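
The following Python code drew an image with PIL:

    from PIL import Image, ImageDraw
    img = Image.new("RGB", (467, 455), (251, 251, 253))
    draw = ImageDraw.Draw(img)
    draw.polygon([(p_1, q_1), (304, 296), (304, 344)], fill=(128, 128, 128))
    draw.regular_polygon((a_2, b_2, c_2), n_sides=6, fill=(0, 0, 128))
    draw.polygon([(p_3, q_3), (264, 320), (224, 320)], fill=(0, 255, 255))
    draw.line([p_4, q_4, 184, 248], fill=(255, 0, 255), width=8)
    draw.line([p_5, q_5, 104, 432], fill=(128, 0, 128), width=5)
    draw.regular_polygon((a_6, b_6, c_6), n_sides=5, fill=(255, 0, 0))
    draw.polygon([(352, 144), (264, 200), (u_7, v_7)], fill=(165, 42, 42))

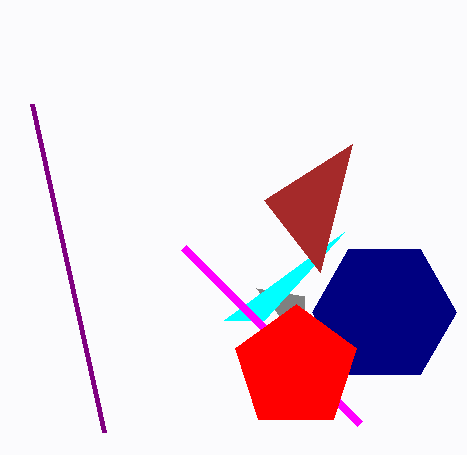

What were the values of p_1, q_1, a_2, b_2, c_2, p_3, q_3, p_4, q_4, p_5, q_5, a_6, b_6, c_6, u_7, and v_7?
p_1 = 256; q_1 = 288; a_2 = 384; b_2 = 312; c_2 = 72; p_3 = 344; q_3 = 232; p_4 = 360; q_4 = 424; p_5 = 32; q_5 = 104; a_6 = 296; b_6 = 368; c_6 = 64; u_7 = 320; v_7 = 272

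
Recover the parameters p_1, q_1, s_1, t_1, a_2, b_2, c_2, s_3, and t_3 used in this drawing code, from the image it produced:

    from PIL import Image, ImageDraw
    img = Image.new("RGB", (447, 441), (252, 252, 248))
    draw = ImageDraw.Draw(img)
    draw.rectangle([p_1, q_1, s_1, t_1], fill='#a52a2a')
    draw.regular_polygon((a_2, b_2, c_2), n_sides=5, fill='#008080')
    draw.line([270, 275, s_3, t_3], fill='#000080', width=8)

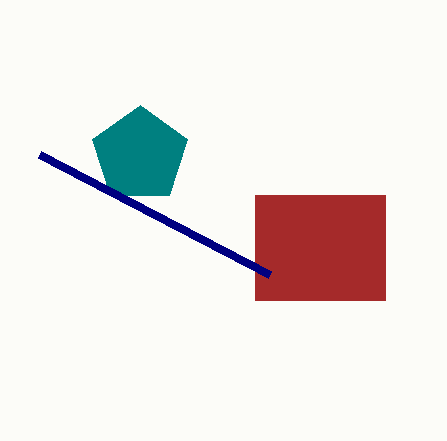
p_1 = 255, q_1 = 195, s_1 = 385, t_1 = 300, a_2 = 140, b_2 = 155, c_2 = 50, s_3 = 40, t_3 = 155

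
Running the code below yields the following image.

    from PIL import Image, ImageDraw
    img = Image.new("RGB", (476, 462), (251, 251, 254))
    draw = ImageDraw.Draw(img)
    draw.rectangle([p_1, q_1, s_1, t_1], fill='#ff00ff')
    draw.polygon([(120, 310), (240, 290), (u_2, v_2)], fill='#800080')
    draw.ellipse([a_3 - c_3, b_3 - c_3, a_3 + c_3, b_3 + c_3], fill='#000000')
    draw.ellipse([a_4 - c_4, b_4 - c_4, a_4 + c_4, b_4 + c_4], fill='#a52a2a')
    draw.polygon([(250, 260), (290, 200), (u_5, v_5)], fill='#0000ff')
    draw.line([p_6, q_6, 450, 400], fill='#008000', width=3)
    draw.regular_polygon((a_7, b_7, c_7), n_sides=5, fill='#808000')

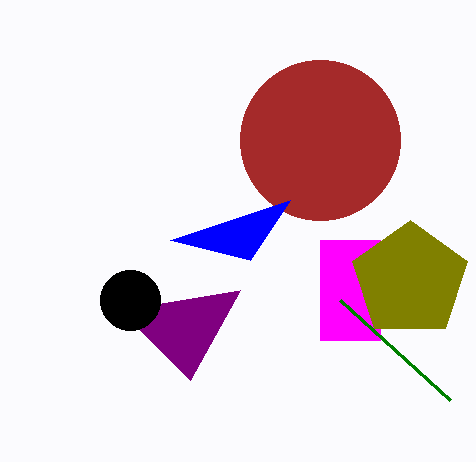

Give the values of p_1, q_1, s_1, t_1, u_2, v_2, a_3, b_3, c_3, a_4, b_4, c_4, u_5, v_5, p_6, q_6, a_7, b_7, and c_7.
p_1 = 320
q_1 = 240
s_1 = 380
t_1 = 340
u_2 = 190
v_2 = 380
a_3 = 130
b_3 = 300
c_3 = 30
a_4 = 320
b_4 = 140
c_4 = 80
u_5 = 170
v_5 = 240
p_6 = 340
q_6 = 300
a_7 = 410
b_7 = 280
c_7 = 60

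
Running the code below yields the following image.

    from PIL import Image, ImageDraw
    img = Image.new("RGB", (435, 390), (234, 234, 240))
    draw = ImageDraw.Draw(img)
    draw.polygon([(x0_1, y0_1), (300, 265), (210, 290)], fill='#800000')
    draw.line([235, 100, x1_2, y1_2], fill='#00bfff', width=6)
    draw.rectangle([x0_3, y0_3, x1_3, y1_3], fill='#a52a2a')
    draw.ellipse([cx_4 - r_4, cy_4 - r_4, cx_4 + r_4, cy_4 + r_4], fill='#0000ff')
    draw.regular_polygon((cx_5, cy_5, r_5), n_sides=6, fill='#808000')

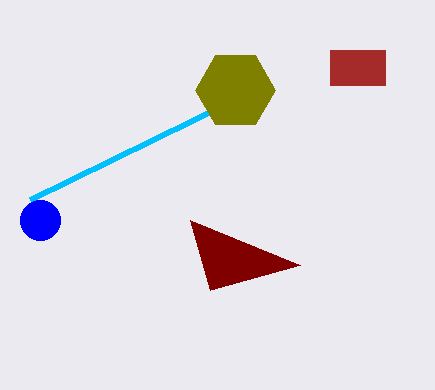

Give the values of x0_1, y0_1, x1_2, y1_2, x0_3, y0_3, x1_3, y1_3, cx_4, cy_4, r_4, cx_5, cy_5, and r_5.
x0_1 = 190
y0_1 = 220
x1_2 = 30
y1_2 = 200
x0_3 = 330
y0_3 = 50
x1_3 = 385
y1_3 = 85
cx_4 = 40
cy_4 = 220
r_4 = 20
cx_5 = 235
cy_5 = 90
r_5 = 40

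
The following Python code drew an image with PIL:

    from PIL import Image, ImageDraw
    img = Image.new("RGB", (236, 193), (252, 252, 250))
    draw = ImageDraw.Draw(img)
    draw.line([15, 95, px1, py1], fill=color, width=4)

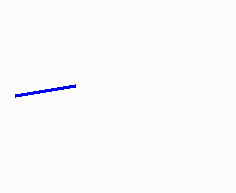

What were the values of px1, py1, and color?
px1 = 75; py1 = 85; color = 'blue'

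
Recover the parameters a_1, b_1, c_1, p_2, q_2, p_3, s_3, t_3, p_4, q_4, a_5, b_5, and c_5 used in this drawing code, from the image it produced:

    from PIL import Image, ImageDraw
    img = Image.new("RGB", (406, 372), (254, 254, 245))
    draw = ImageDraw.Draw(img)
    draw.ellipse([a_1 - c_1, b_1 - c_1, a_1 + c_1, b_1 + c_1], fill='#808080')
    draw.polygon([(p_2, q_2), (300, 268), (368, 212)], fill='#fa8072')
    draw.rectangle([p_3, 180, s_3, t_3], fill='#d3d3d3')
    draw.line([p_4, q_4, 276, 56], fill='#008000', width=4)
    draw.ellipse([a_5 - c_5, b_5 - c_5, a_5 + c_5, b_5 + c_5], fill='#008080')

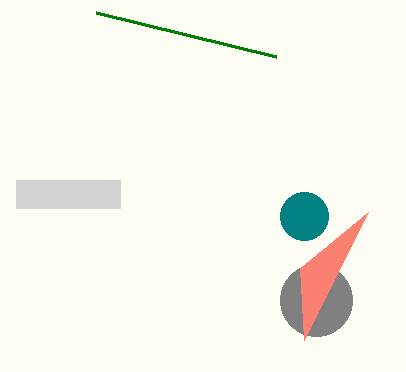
a_1 = 316, b_1 = 300, c_1 = 36, p_2 = 304, q_2 = 340, p_3 = 16, s_3 = 120, t_3 = 208, p_4 = 96, q_4 = 12, a_5 = 304, b_5 = 216, c_5 = 24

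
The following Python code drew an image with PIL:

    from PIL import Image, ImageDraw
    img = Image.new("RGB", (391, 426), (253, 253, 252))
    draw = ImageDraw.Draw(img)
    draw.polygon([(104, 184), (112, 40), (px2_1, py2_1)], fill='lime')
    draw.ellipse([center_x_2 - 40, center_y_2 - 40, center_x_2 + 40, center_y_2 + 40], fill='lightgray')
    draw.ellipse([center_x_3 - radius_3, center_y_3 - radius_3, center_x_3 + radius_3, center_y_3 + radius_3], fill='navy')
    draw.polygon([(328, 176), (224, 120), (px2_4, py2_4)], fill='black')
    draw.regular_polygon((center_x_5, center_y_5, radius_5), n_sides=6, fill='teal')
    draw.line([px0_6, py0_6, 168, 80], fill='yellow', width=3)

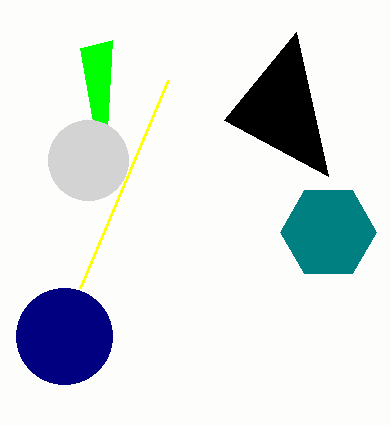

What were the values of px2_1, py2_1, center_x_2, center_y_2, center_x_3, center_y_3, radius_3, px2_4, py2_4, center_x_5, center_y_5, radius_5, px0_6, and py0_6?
px2_1 = 80, py2_1 = 48, center_x_2 = 88, center_y_2 = 160, center_x_3 = 64, center_y_3 = 336, radius_3 = 48, px2_4 = 296, py2_4 = 32, center_x_5 = 328, center_y_5 = 232, radius_5 = 48, px0_6 = 80, py0_6 = 288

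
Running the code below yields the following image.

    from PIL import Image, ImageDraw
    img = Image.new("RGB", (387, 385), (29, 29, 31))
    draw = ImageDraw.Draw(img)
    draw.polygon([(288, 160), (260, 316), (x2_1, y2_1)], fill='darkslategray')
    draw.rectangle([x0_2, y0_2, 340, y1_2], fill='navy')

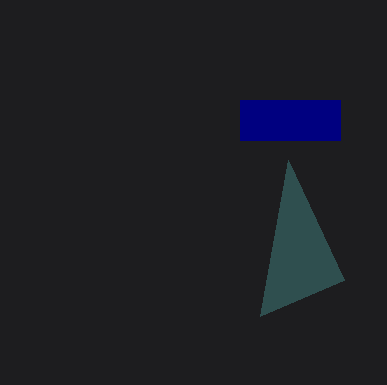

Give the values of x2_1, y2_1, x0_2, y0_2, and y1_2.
x2_1 = 344, y2_1 = 280, x0_2 = 240, y0_2 = 100, y1_2 = 140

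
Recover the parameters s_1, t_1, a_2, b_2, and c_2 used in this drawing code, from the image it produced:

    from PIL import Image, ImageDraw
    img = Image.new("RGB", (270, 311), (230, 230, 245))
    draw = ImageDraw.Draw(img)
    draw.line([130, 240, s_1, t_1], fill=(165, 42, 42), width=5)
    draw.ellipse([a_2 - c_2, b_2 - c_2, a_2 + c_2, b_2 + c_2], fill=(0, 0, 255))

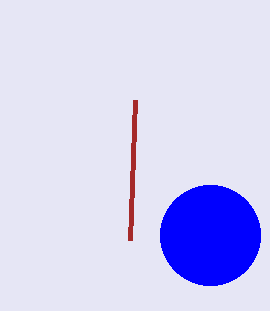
s_1 = 135; t_1 = 100; a_2 = 210; b_2 = 235; c_2 = 50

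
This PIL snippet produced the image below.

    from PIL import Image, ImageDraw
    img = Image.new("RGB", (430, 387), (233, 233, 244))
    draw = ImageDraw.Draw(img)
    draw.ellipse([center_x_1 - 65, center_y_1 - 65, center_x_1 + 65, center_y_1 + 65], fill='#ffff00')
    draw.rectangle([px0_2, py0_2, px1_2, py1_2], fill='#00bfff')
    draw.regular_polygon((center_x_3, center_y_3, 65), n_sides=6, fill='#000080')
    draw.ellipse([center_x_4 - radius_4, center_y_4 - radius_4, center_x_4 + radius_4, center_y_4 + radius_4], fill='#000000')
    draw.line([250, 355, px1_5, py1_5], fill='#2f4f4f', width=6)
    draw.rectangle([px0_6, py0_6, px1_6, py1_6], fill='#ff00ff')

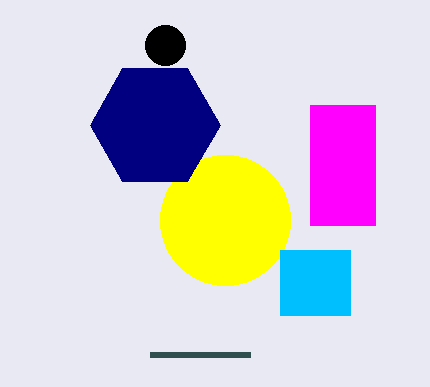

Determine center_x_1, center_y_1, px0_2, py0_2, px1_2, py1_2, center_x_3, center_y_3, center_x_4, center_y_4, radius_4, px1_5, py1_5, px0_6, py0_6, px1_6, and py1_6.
center_x_1 = 225; center_y_1 = 220; px0_2 = 280; py0_2 = 250; px1_2 = 350; py1_2 = 315; center_x_3 = 155; center_y_3 = 125; center_x_4 = 165; center_y_4 = 45; radius_4 = 20; px1_5 = 150; py1_5 = 355; px0_6 = 310; py0_6 = 105; px1_6 = 375; py1_6 = 225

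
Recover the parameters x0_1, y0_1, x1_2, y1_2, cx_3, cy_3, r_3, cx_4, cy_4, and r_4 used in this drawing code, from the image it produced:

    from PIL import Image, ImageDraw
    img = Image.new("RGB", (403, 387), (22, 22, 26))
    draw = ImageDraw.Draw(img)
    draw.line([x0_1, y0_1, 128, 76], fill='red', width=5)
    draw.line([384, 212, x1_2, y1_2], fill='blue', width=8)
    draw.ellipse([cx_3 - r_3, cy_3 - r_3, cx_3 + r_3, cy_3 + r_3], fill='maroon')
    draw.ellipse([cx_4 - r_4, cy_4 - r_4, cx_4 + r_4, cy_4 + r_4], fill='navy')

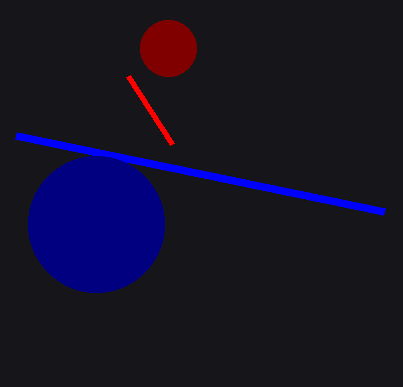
x0_1 = 172, y0_1 = 144, x1_2 = 16, y1_2 = 136, cx_3 = 168, cy_3 = 48, r_3 = 28, cx_4 = 96, cy_4 = 224, r_4 = 68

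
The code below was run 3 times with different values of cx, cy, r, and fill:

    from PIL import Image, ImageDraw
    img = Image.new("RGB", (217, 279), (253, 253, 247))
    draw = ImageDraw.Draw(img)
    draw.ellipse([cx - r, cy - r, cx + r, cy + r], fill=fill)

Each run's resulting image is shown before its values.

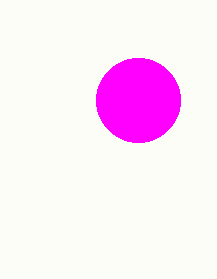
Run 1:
cx = 138, cy = 100, r = 42, fill = 'magenta'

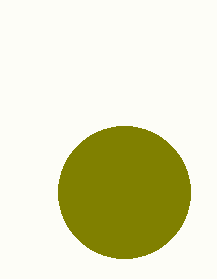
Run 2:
cx = 124; cy = 192; r = 66; fill = 'olive'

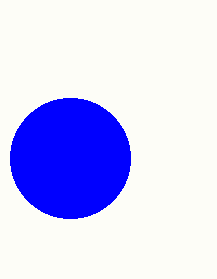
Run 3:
cx = 70; cy = 158; r = 60; fill = 'blue'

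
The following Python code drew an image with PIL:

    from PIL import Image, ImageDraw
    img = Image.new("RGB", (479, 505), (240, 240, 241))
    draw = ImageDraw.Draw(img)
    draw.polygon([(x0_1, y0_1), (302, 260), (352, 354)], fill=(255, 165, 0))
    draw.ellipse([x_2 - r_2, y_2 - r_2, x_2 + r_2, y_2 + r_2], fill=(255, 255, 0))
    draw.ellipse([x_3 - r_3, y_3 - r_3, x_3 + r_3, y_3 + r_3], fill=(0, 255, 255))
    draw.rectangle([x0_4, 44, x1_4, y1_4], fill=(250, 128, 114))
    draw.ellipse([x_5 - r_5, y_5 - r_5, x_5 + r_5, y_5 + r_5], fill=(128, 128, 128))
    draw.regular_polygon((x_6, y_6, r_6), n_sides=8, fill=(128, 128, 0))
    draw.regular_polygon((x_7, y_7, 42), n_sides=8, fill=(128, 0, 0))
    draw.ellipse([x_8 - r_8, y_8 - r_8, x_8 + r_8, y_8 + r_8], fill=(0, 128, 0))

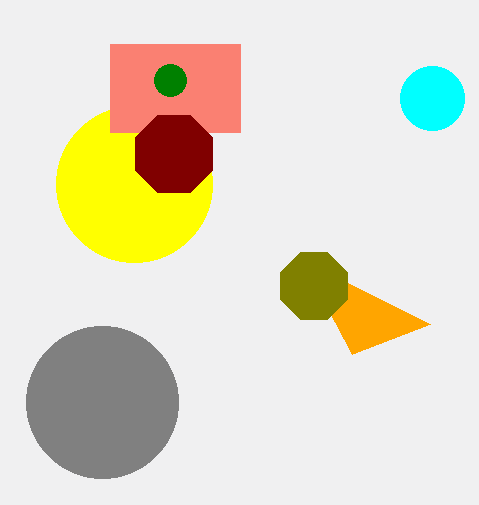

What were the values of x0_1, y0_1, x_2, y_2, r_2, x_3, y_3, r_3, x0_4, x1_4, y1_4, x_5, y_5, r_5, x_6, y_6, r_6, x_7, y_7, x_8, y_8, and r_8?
x0_1 = 430
y0_1 = 324
x_2 = 134
y_2 = 184
r_2 = 78
x_3 = 432
y_3 = 98
r_3 = 32
x0_4 = 110
x1_4 = 240
y1_4 = 132
x_5 = 102
y_5 = 402
r_5 = 76
x_6 = 314
y_6 = 286
r_6 = 36
x_7 = 174
y_7 = 154
x_8 = 170
y_8 = 80
r_8 = 16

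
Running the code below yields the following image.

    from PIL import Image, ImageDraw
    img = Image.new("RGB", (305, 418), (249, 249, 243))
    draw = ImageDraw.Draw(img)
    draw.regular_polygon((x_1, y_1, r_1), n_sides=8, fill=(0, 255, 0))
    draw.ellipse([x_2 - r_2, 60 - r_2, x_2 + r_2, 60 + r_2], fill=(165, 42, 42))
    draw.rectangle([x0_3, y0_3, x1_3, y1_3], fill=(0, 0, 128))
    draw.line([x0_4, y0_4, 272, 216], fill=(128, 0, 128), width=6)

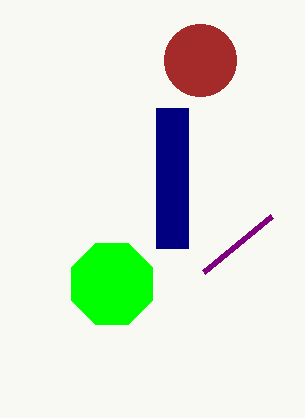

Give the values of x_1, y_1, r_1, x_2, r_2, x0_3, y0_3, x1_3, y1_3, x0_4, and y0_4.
x_1 = 112, y_1 = 284, r_1 = 44, x_2 = 200, r_2 = 36, x0_3 = 156, y0_3 = 108, x1_3 = 188, y1_3 = 248, x0_4 = 204, y0_4 = 272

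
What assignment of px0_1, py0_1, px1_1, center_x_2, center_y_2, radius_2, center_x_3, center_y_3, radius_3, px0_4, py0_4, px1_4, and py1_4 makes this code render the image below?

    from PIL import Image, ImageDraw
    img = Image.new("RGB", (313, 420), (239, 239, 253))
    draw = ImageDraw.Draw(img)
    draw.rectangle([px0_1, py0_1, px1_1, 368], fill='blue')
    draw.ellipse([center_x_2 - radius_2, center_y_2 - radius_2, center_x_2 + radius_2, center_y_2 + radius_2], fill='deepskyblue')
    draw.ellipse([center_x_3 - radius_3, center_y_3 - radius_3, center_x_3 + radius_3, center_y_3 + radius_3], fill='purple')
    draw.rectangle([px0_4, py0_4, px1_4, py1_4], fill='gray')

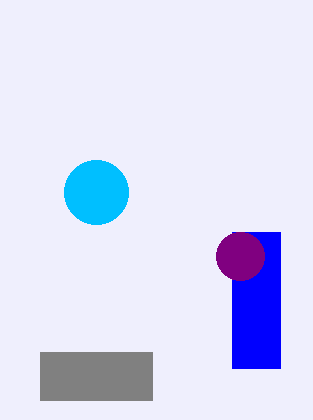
px0_1 = 232
py0_1 = 232
px1_1 = 280
center_x_2 = 96
center_y_2 = 192
radius_2 = 32
center_x_3 = 240
center_y_3 = 256
radius_3 = 24
px0_4 = 40
py0_4 = 352
px1_4 = 152
py1_4 = 400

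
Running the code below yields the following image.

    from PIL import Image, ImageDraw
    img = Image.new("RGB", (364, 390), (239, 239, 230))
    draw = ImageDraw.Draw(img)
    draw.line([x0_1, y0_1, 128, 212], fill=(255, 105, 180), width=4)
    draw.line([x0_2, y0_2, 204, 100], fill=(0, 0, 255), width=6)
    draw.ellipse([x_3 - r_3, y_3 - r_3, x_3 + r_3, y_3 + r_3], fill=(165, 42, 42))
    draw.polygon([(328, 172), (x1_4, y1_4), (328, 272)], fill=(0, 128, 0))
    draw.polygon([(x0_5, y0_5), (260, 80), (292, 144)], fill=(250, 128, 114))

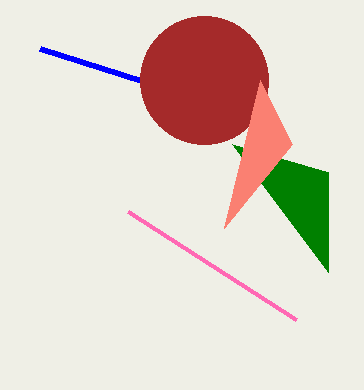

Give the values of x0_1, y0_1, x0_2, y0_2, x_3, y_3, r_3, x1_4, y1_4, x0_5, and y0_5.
x0_1 = 296, y0_1 = 320, x0_2 = 40, y0_2 = 48, x_3 = 204, y_3 = 80, r_3 = 64, x1_4 = 232, y1_4 = 144, x0_5 = 224, y0_5 = 228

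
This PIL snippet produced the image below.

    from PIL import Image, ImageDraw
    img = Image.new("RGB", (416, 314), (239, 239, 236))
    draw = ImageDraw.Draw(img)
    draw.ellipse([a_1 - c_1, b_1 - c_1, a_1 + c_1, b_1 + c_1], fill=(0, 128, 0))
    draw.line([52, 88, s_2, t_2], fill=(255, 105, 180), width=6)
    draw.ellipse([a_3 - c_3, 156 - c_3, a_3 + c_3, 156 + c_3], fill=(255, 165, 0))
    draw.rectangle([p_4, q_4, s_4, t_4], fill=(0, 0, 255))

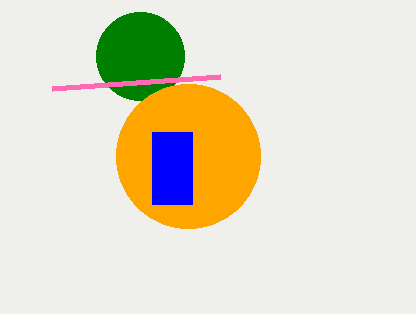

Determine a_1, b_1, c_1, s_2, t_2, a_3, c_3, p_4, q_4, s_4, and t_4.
a_1 = 140, b_1 = 56, c_1 = 44, s_2 = 220, t_2 = 76, a_3 = 188, c_3 = 72, p_4 = 152, q_4 = 132, s_4 = 192, t_4 = 204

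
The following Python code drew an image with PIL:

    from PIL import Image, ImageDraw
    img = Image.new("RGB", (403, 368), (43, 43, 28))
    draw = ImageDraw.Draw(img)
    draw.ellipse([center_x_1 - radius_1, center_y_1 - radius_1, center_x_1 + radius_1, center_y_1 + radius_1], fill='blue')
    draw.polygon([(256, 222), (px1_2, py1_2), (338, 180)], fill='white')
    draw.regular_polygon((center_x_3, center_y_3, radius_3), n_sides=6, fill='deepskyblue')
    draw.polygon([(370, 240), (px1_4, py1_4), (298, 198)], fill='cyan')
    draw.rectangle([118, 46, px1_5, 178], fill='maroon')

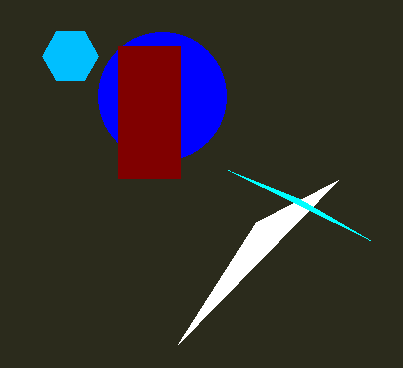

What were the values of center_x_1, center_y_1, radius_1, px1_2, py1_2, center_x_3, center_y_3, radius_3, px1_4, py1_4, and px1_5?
center_x_1 = 162
center_y_1 = 96
radius_1 = 64
px1_2 = 178
py1_2 = 344
center_x_3 = 70
center_y_3 = 56
radius_3 = 28
px1_4 = 228
py1_4 = 170
px1_5 = 180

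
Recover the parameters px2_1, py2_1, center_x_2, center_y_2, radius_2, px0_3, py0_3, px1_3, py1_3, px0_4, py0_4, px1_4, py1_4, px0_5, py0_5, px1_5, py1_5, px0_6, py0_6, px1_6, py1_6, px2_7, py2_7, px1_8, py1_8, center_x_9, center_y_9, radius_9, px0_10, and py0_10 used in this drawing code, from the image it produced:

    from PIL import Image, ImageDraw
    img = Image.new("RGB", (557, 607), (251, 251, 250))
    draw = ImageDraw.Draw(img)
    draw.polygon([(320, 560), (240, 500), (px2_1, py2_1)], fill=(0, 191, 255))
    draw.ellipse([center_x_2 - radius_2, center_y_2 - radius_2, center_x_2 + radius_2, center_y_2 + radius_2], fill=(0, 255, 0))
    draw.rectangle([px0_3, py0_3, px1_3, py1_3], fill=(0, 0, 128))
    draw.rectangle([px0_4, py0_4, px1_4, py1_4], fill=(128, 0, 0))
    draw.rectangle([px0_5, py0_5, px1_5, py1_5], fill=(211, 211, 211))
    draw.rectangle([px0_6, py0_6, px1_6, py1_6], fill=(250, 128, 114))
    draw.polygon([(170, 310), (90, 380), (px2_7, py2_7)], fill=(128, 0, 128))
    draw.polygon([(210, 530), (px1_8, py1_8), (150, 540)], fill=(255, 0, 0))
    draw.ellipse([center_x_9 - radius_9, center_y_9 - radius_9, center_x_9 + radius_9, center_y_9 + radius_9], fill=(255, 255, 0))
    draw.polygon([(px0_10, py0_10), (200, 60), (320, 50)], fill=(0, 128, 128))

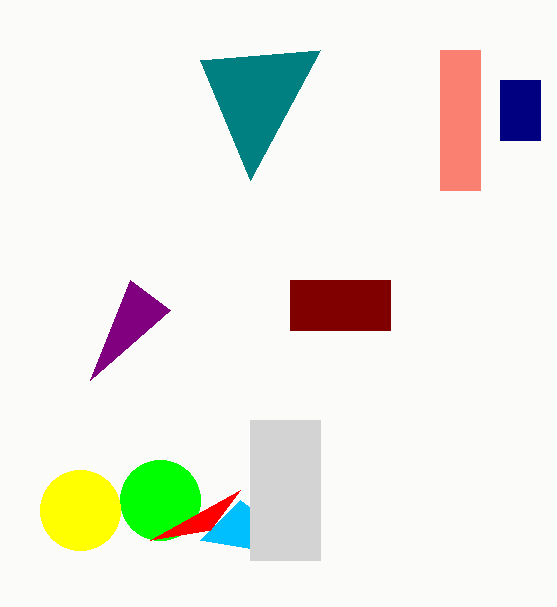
px2_1 = 200; py2_1 = 540; center_x_2 = 160; center_y_2 = 500; radius_2 = 40; px0_3 = 500; py0_3 = 80; px1_3 = 540; py1_3 = 140; px0_4 = 290; py0_4 = 280; px1_4 = 390; py1_4 = 330; px0_5 = 250; py0_5 = 420; px1_5 = 320; py1_5 = 560; px0_6 = 440; py0_6 = 50; px1_6 = 480; py1_6 = 190; px2_7 = 130; py2_7 = 280; px1_8 = 240; py1_8 = 490; center_x_9 = 80; center_y_9 = 510; radius_9 = 40; px0_10 = 250; py0_10 = 180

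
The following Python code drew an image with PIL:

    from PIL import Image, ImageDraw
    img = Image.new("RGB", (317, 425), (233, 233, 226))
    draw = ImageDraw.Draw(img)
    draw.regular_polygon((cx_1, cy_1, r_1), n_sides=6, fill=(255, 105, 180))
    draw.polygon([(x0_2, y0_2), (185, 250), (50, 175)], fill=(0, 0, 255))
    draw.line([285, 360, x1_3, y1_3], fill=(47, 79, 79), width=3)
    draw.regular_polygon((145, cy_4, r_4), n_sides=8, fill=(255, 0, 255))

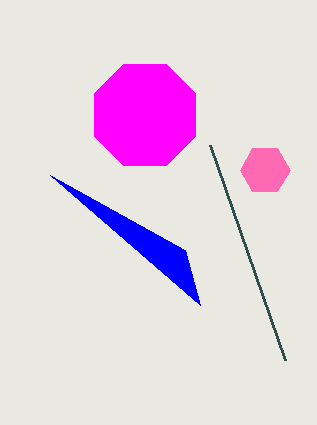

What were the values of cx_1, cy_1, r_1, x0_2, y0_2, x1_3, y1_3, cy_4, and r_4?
cx_1 = 265, cy_1 = 170, r_1 = 25, x0_2 = 200, y0_2 = 305, x1_3 = 210, y1_3 = 145, cy_4 = 115, r_4 = 55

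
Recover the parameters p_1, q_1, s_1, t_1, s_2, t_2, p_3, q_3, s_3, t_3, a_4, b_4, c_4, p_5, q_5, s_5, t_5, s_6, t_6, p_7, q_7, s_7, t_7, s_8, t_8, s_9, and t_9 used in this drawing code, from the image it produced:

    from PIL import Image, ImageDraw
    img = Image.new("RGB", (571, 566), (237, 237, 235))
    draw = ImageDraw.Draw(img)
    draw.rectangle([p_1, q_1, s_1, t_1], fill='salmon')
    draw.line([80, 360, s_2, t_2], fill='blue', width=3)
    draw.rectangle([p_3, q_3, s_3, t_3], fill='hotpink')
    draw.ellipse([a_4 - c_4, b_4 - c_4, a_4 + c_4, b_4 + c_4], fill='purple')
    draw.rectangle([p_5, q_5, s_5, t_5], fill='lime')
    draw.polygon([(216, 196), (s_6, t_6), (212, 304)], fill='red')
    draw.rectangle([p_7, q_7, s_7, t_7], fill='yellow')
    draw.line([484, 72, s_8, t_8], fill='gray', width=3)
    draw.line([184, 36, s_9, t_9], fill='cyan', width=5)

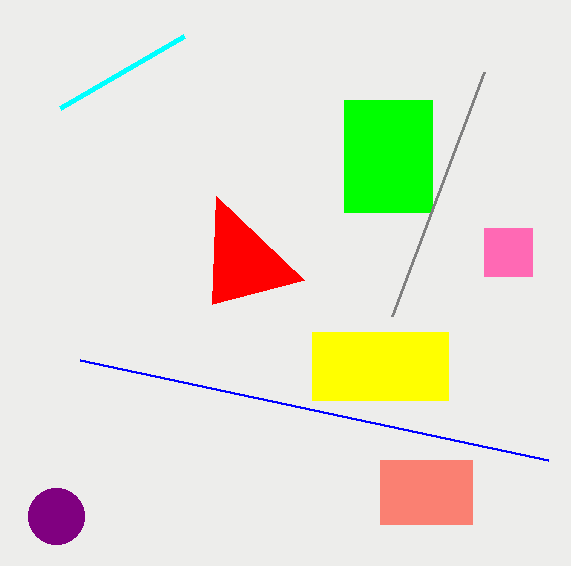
p_1 = 380
q_1 = 460
s_1 = 472
t_1 = 524
s_2 = 548
t_2 = 460
p_3 = 484
q_3 = 228
s_3 = 532
t_3 = 276
a_4 = 56
b_4 = 516
c_4 = 28
p_5 = 344
q_5 = 100
s_5 = 432
t_5 = 212
s_6 = 304
t_6 = 280
p_7 = 312
q_7 = 332
s_7 = 448
t_7 = 400
s_8 = 392
t_8 = 316
s_9 = 60
t_9 = 108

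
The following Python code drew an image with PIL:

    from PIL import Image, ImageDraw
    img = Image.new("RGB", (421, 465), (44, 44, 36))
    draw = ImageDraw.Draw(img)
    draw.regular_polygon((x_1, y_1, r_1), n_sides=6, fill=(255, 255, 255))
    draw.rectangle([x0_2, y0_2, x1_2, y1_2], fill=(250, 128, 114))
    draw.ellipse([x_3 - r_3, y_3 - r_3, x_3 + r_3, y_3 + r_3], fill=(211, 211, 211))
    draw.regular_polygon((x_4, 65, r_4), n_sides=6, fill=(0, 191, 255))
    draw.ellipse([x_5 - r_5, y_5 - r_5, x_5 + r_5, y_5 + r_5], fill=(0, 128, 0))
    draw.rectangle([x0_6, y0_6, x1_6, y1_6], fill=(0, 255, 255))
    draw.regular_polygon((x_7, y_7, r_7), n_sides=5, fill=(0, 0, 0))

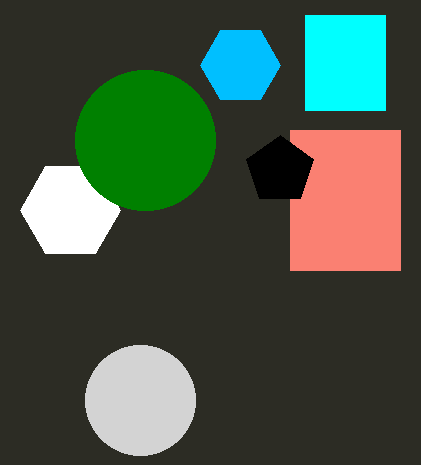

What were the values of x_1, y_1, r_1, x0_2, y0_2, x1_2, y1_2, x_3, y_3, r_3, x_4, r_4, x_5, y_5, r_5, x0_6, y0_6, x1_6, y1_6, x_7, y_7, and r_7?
x_1 = 70; y_1 = 210; r_1 = 50; x0_2 = 290; y0_2 = 130; x1_2 = 400; y1_2 = 270; x_3 = 140; y_3 = 400; r_3 = 55; x_4 = 240; r_4 = 40; x_5 = 145; y_5 = 140; r_5 = 70; x0_6 = 305; y0_6 = 15; x1_6 = 385; y1_6 = 110; x_7 = 280; y_7 = 170; r_7 = 35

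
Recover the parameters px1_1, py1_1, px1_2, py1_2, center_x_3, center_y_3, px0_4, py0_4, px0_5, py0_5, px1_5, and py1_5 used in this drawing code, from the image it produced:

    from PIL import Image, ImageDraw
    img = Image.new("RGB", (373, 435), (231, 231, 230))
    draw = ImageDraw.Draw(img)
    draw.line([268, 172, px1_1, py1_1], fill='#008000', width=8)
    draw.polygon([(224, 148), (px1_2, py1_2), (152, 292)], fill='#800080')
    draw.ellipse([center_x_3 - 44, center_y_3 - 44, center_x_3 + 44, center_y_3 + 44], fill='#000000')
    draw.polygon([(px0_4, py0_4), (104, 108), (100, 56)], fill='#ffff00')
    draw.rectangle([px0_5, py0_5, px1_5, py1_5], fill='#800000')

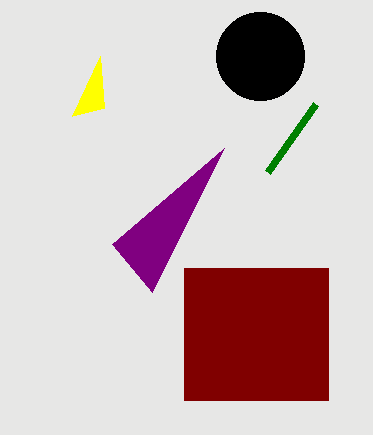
px1_1 = 316; py1_1 = 104; px1_2 = 112; py1_2 = 244; center_x_3 = 260; center_y_3 = 56; px0_4 = 72; py0_4 = 116; px0_5 = 184; py0_5 = 268; px1_5 = 328; py1_5 = 400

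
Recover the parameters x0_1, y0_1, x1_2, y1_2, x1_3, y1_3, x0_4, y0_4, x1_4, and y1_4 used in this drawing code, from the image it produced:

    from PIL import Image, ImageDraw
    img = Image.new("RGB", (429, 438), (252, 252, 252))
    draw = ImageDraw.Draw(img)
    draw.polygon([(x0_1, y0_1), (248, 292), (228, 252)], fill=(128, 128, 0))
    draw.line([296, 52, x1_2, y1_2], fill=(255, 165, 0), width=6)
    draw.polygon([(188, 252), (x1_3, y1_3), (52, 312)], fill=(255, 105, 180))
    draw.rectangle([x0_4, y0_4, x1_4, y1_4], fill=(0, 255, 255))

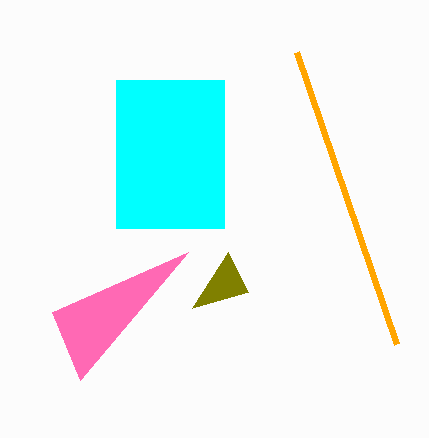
x0_1 = 192; y0_1 = 308; x1_2 = 396; y1_2 = 344; x1_3 = 80; y1_3 = 380; x0_4 = 116; y0_4 = 80; x1_4 = 224; y1_4 = 228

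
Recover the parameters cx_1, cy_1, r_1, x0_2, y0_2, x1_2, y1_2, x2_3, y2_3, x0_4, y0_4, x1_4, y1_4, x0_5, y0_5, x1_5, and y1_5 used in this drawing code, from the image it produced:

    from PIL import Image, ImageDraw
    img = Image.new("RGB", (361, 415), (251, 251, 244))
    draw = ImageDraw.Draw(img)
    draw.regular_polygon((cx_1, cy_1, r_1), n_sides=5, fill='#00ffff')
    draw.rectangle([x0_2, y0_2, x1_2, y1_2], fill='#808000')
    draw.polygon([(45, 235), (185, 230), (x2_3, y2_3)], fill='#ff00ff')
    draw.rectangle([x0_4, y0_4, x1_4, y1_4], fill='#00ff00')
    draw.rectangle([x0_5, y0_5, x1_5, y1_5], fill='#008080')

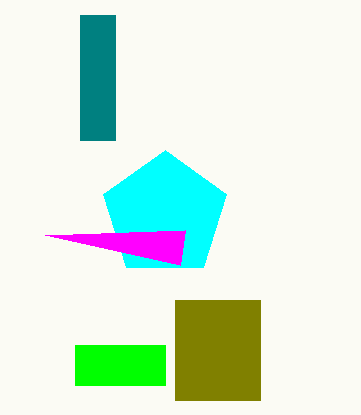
cx_1 = 165; cy_1 = 215; r_1 = 65; x0_2 = 175; y0_2 = 300; x1_2 = 260; y1_2 = 400; x2_3 = 180; y2_3 = 265; x0_4 = 75; y0_4 = 345; x1_4 = 165; y1_4 = 385; x0_5 = 80; y0_5 = 15; x1_5 = 115; y1_5 = 140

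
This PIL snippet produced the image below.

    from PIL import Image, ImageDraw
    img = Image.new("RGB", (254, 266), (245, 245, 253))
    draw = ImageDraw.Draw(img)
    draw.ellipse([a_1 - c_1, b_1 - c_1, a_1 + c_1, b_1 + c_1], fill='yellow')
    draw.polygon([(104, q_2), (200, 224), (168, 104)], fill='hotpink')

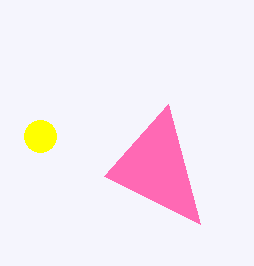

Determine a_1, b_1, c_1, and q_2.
a_1 = 40; b_1 = 136; c_1 = 16; q_2 = 176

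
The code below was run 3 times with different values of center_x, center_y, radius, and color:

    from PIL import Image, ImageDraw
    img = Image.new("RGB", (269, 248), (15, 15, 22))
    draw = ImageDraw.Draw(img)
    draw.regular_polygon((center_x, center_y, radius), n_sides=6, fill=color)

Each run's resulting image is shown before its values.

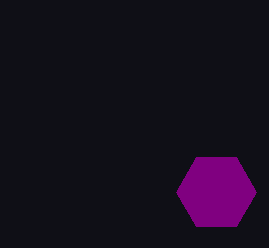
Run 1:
center_x = 216
center_y = 192
radius = 40
color = 'purple'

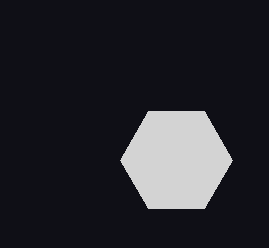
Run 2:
center_x = 176, center_y = 160, radius = 56, color = 'lightgray'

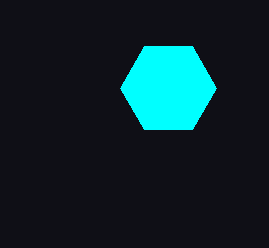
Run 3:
center_x = 168; center_y = 88; radius = 48; color = 'cyan'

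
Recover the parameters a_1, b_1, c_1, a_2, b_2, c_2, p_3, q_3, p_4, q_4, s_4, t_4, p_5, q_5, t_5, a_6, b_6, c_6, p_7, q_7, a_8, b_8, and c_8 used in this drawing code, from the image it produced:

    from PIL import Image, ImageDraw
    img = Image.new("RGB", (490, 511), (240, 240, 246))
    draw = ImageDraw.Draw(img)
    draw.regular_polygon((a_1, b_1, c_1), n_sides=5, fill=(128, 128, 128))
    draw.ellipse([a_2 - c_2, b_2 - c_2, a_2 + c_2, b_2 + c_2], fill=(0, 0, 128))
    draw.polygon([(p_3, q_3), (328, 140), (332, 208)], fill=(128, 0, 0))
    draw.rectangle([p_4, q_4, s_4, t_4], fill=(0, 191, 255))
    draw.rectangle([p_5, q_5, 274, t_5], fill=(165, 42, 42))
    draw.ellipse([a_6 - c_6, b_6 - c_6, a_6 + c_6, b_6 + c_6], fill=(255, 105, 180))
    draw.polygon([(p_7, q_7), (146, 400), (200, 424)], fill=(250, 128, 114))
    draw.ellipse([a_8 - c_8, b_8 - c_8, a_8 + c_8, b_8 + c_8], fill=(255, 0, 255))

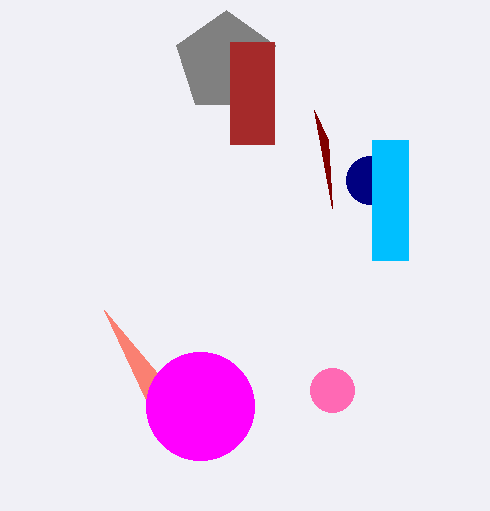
a_1 = 226, b_1 = 62, c_1 = 52, a_2 = 370, b_2 = 180, c_2 = 24, p_3 = 314, q_3 = 110, p_4 = 372, q_4 = 140, s_4 = 408, t_4 = 260, p_5 = 230, q_5 = 42, t_5 = 144, a_6 = 332, b_6 = 390, c_6 = 22, p_7 = 104, q_7 = 310, a_8 = 200, b_8 = 406, c_8 = 54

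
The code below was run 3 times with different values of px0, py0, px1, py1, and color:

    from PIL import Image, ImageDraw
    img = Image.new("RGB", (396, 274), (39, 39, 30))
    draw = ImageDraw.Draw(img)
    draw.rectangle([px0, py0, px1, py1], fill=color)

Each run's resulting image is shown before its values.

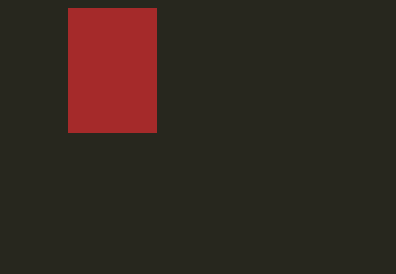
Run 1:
px0 = 68; py0 = 8; px1 = 156; py1 = 132; color = 'brown'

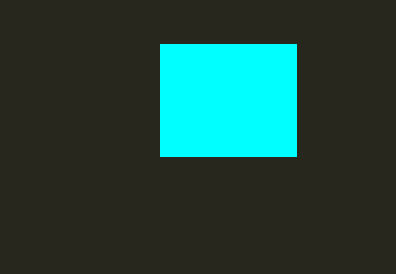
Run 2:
px0 = 160; py0 = 44; px1 = 296; py1 = 156; color = 'cyan'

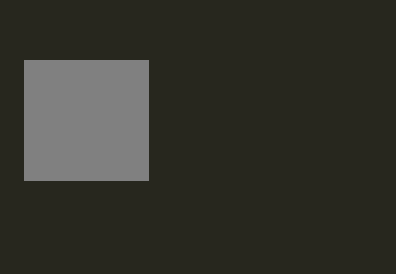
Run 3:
px0 = 24, py0 = 60, px1 = 148, py1 = 180, color = 'gray'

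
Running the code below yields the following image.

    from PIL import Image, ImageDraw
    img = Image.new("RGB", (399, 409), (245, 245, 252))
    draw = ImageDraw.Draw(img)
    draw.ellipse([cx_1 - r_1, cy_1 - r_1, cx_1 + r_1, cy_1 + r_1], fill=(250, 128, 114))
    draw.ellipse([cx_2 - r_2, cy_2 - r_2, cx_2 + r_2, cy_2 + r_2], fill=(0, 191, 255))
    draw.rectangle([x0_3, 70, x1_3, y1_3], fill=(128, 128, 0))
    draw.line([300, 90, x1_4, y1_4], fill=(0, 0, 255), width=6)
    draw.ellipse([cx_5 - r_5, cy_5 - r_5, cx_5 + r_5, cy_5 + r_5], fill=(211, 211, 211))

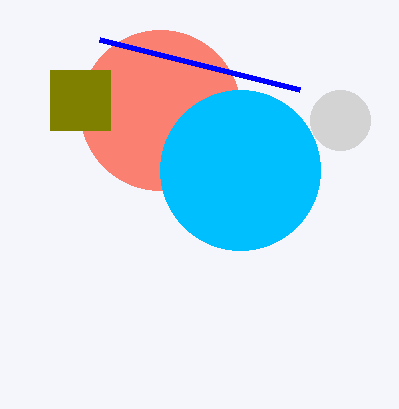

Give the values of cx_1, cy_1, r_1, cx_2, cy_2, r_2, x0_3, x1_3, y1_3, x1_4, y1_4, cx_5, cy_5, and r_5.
cx_1 = 160
cy_1 = 110
r_1 = 80
cx_2 = 240
cy_2 = 170
r_2 = 80
x0_3 = 50
x1_3 = 110
y1_3 = 130
x1_4 = 100
y1_4 = 40
cx_5 = 340
cy_5 = 120
r_5 = 30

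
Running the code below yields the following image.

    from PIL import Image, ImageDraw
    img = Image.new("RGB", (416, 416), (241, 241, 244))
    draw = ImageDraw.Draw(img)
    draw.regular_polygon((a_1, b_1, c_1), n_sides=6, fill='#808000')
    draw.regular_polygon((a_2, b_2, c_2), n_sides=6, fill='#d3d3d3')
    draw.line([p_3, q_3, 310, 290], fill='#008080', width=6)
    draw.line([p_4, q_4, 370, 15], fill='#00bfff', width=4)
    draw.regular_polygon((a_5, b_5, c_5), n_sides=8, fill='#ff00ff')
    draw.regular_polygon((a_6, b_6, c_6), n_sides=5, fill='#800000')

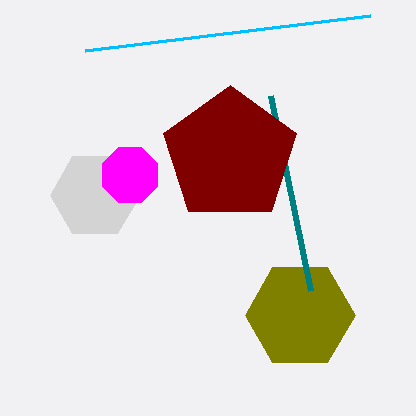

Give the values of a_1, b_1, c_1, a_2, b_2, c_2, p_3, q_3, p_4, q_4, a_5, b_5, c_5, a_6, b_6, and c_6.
a_1 = 300, b_1 = 315, c_1 = 55, a_2 = 95, b_2 = 195, c_2 = 45, p_3 = 270, q_3 = 95, p_4 = 85, q_4 = 50, a_5 = 130, b_5 = 175, c_5 = 30, a_6 = 230, b_6 = 155, c_6 = 70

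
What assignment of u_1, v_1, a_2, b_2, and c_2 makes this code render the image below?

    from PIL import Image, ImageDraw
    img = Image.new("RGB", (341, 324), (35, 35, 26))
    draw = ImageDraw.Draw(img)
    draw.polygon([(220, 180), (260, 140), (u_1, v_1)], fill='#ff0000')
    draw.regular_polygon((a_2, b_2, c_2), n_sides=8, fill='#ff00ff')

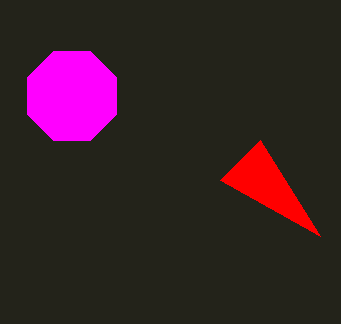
u_1 = 320; v_1 = 236; a_2 = 72; b_2 = 96; c_2 = 48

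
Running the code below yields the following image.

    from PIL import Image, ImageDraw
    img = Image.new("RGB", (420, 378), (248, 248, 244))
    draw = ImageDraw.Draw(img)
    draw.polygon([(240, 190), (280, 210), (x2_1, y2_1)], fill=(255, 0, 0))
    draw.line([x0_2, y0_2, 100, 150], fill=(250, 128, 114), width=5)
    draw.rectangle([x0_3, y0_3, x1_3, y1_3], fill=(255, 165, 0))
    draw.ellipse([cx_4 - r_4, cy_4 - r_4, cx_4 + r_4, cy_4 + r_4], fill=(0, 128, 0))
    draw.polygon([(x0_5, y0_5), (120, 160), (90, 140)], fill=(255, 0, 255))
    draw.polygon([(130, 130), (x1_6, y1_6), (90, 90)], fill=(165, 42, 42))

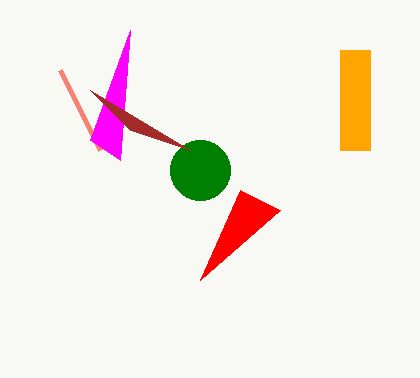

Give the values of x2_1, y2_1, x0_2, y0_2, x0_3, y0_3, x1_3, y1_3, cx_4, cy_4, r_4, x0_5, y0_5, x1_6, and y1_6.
x2_1 = 200; y2_1 = 280; x0_2 = 60; y0_2 = 70; x0_3 = 340; y0_3 = 50; x1_3 = 370; y1_3 = 150; cx_4 = 200; cy_4 = 170; r_4 = 30; x0_5 = 130; y0_5 = 30; x1_6 = 190; y1_6 = 150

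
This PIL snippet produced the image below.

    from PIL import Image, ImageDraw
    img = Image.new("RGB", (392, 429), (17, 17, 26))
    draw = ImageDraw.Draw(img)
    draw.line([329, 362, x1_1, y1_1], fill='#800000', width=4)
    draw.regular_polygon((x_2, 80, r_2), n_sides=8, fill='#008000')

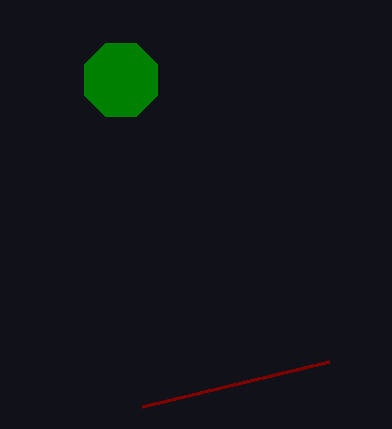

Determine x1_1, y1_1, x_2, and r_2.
x1_1 = 142; y1_1 = 407; x_2 = 121; r_2 = 40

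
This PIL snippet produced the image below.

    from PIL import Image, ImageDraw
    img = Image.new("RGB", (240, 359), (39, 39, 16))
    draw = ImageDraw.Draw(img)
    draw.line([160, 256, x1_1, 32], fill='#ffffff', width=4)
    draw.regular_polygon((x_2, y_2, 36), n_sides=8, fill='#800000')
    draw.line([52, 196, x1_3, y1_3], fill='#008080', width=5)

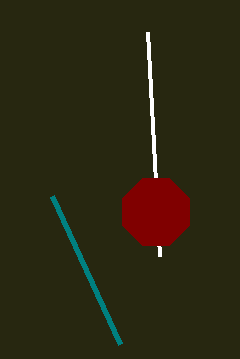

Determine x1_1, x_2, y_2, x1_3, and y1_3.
x1_1 = 148; x_2 = 156; y_2 = 212; x1_3 = 120; y1_3 = 344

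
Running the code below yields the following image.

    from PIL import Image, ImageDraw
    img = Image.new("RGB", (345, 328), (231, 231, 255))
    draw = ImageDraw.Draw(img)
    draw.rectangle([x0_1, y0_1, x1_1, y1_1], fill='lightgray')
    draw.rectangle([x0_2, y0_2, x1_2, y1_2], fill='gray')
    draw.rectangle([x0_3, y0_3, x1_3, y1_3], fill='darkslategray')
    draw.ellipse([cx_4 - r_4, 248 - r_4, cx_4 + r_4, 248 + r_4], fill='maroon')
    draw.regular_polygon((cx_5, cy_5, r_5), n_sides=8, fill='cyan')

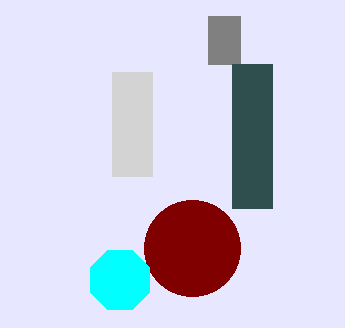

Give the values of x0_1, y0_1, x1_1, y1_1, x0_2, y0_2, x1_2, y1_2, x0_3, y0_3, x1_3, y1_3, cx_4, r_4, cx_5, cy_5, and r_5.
x0_1 = 112
y0_1 = 72
x1_1 = 152
y1_1 = 176
x0_2 = 208
y0_2 = 16
x1_2 = 240
y1_2 = 64
x0_3 = 232
y0_3 = 64
x1_3 = 272
y1_3 = 208
cx_4 = 192
r_4 = 48
cx_5 = 120
cy_5 = 280
r_5 = 32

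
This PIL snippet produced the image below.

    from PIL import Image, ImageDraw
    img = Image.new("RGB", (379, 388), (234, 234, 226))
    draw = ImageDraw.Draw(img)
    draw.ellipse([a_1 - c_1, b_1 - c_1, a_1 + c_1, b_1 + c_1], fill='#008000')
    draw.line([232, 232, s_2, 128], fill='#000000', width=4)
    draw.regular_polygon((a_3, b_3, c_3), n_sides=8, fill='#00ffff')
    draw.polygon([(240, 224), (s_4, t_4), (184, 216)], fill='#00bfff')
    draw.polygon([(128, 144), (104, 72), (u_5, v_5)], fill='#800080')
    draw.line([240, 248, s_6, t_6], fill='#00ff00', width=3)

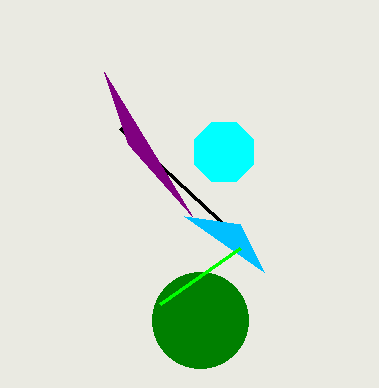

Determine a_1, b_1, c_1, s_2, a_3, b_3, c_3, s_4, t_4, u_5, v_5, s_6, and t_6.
a_1 = 200, b_1 = 320, c_1 = 48, s_2 = 120, a_3 = 224, b_3 = 152, c_3 = 32, s_4 = 264, t_4 = 272, u_5 = 192, v_5 = 216, s_6 = 160, t_6 = 304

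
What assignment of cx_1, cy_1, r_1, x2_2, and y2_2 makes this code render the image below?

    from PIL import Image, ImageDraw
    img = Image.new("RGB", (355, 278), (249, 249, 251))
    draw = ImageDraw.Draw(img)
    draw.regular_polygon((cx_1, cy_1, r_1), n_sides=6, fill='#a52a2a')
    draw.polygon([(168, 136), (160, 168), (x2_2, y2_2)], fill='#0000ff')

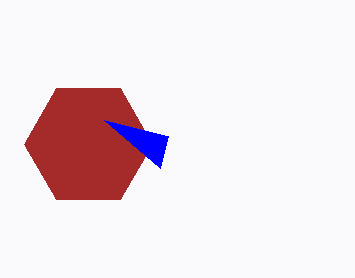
cx_1 = 88, cy_1 = 144, r_1 = 64, x2_2 = 104, y2_2 = 120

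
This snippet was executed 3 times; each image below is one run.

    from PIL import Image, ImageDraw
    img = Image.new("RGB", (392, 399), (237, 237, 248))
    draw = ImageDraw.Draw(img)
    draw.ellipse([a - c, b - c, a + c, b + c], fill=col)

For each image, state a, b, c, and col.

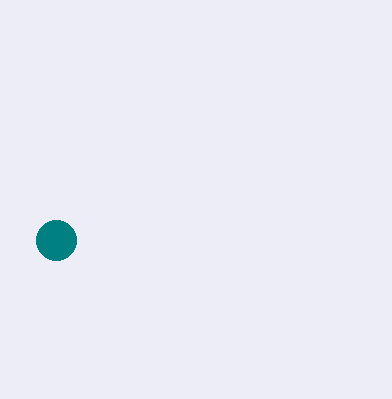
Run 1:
a = 56, b = 240, c = 20, col = 'teal'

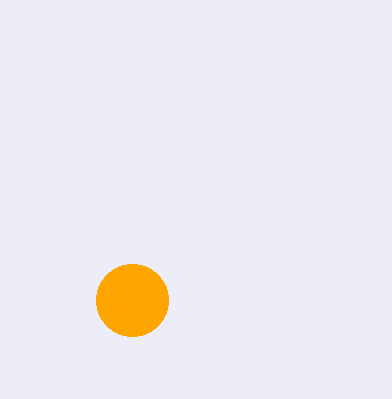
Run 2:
a = 132
b = 300
c = 36
col = 'orange'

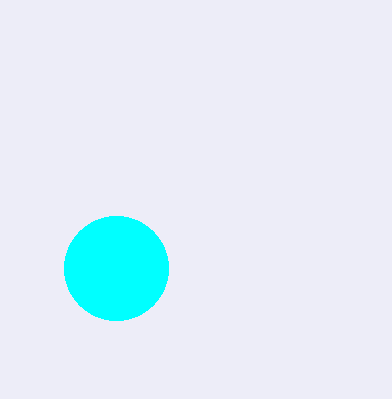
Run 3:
a = 116
b = 268
c = 52
col = 'cyan'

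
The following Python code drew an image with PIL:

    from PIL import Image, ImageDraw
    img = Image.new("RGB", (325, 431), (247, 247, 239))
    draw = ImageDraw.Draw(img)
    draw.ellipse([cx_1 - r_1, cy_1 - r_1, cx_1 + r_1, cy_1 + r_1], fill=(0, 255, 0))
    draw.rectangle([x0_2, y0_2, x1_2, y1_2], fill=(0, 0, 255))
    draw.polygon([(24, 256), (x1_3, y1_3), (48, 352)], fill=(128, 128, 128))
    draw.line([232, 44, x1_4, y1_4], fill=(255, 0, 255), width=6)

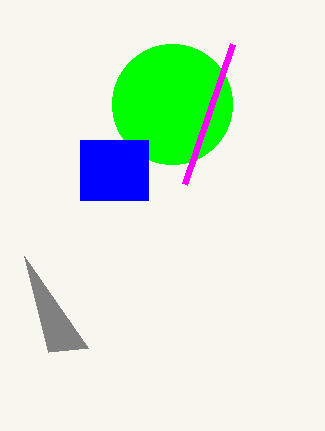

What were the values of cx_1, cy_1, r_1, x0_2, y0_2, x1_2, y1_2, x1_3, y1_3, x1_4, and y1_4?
cx_1 = 172; cy_1 = 104; r_1 = 60; x0_2 = 80; y0_2 = 140; x1_2 = 148; y1_2 = 200; x1_3 = 88; y1_3 = 348; x1_4 = 184; y1_4 = 184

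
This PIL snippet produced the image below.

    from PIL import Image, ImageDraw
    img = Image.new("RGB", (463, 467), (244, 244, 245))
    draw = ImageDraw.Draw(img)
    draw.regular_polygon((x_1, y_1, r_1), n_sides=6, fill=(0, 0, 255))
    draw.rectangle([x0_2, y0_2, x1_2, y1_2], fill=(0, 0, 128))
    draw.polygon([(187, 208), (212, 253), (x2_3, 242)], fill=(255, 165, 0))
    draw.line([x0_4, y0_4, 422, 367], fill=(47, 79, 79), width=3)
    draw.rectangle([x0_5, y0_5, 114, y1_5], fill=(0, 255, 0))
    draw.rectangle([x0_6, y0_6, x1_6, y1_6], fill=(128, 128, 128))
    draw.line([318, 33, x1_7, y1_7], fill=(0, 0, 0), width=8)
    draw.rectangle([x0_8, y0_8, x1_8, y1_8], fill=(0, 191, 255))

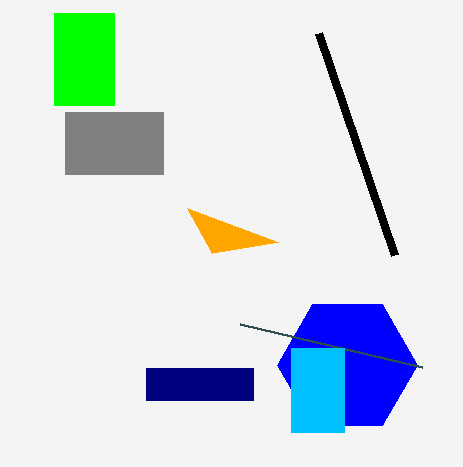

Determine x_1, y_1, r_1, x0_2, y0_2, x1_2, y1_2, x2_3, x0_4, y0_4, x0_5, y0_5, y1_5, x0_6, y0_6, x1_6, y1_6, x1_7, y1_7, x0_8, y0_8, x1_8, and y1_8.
x_1 = 347, y_1 = 365, r_1 = 70, x0_2 = 146, y0_2 = 368, x1_2 = 253, y1_2 = 400, x2_3 = 278, x0_4 = 240, y0_4 = 324, x0_5 = 54, y0_5 = 13, y1_5 = 105, x0_6 = 65, y0_6 = 112, x1_6 = 163, y1_6 = 174, x1_7 = 394, y1_7 = 255, x0_8 = 291, y0_8 = 348, x1_8 = 344, y1_8 = 432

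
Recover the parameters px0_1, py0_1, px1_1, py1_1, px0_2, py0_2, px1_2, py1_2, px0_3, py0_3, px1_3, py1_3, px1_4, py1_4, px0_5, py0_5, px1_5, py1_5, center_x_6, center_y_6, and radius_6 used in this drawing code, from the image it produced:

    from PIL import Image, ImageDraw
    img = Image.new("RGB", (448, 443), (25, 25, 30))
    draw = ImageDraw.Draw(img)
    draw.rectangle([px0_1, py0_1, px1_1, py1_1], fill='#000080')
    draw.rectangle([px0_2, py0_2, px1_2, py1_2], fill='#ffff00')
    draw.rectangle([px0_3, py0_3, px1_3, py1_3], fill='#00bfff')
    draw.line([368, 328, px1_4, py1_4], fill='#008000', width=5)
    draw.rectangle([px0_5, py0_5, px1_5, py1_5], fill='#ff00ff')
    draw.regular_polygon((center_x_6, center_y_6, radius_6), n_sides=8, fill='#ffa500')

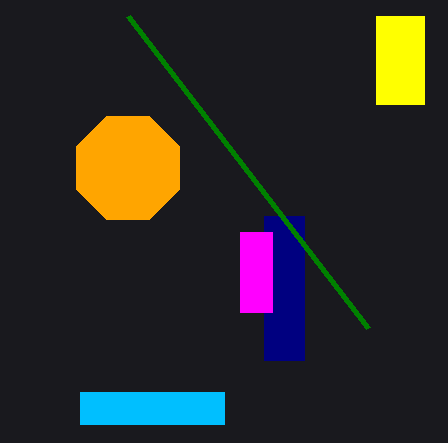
px0_1 = 264
py0_1 = 216
px1_1 = 304
py1_1 = 360
px0_2 = 376
py0_2 = 16
px1_2 = 424
py1_2 = 104
px0_3 = 80
py0_3 = 392
px1_3 = 224
py1_3 = 424
px1_4 = 128
py1_4 = 16
px0_5 = 240
py0_5 = 232
px1_5 = 272
py1_5 = 312
center_x_6 = 128
center_y_6 = 168
radius_6 = 56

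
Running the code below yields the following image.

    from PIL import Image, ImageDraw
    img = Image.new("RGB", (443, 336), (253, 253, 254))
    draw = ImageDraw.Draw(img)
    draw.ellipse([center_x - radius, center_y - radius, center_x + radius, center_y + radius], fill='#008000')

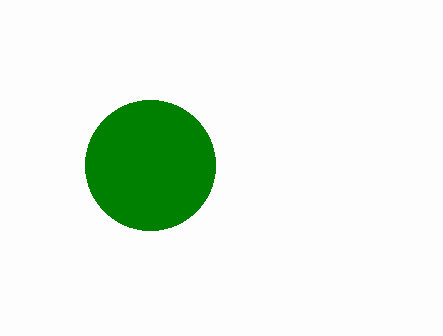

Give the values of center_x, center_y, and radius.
center_x = 150
center_y = 165
radius = 65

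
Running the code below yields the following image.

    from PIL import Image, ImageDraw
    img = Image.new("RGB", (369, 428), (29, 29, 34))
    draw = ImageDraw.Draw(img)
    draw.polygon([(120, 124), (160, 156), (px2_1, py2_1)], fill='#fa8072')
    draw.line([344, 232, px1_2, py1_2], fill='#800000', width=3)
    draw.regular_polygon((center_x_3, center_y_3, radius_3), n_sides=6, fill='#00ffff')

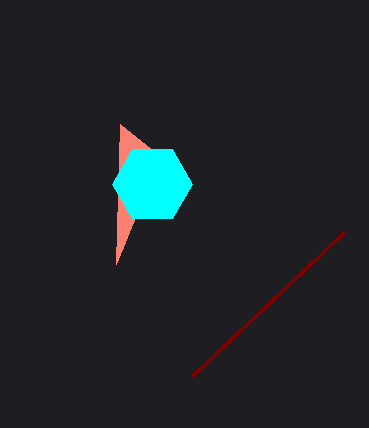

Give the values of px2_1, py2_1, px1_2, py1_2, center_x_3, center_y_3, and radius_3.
px2_1 = 116; py2_1 = 264; px1_2 = 192; py1_2 = 376; center_x_3 = 152; center_y_3 = 184; radius_3 = 40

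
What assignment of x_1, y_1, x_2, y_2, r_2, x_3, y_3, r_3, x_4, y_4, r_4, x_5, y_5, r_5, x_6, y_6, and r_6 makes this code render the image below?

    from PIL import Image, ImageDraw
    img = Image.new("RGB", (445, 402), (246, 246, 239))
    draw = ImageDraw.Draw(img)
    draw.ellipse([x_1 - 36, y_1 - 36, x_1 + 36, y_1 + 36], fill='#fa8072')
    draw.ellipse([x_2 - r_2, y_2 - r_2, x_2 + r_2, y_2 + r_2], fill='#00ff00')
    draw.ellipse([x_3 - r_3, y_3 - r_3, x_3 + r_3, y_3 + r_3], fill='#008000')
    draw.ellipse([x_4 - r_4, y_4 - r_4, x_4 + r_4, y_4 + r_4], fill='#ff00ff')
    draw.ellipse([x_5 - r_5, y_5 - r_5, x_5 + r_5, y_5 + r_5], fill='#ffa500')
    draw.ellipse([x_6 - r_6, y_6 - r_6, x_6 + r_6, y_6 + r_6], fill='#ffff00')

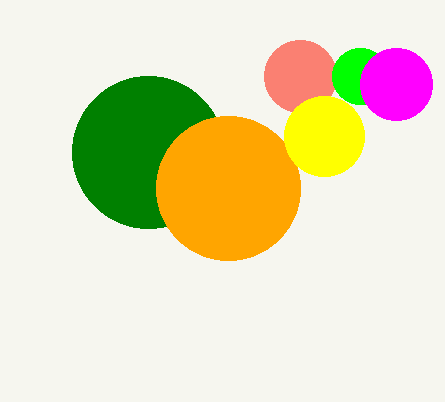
x_1 = 300, y_1 = 76, x_2 = 360, y_2 = 76, r_2 = 28, x_3 = 148, y_3 = 152, r_3 = 76, x_4 = 396, y_4 = 84, r_4 = 36, x_5 = 228, y_5 = 188, r_5 = 72, x_6 = 324, y_6 = 136, r_6 = 40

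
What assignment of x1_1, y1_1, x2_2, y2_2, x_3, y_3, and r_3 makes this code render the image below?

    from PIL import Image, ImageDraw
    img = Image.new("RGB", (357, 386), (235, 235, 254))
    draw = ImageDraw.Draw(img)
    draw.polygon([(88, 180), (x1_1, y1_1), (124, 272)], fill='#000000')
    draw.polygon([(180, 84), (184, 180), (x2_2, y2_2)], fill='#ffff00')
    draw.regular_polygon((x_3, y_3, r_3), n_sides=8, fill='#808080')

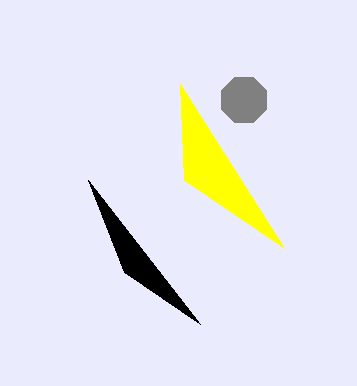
x1_1 = 200, y1_1 = 324, x2_2 = 284, y2_2 = 248, x_3 = 244, y_3 = 100, r_3 = 24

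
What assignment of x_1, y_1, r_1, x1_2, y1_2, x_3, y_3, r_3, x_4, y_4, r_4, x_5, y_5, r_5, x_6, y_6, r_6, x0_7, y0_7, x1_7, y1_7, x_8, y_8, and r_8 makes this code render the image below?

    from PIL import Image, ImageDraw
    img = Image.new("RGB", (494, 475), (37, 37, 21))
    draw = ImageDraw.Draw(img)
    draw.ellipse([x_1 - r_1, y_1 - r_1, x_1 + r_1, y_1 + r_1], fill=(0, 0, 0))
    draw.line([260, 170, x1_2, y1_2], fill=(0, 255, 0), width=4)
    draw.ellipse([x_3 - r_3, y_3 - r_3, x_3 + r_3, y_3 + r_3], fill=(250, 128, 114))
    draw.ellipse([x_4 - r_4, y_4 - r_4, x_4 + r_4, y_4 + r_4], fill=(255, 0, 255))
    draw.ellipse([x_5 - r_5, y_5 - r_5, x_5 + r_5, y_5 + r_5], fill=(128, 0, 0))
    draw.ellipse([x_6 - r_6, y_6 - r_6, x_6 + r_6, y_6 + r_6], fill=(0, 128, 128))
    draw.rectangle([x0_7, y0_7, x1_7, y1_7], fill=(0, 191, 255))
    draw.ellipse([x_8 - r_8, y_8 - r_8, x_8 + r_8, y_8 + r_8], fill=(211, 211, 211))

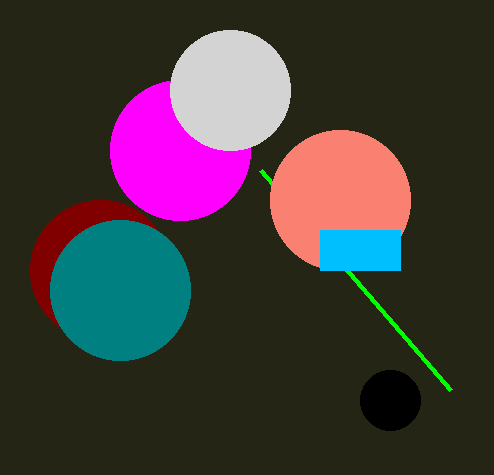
x_1 = 390, y_1 = 400, r_1 = 30, x1_2 = 450, y1_2 = 390, x_3 = 340, y_3 = 200, r_3 = 70, x_4 = 180, y_4 = 150, r_4 = 70, x_5 = 100, y_5 = 270, r_5 = 70, x_6 = 120, y_6 = 290, r_6 = 70, x0_7 = 320, y0_7 = 230, x1_7 = 400, y1_7 = 270, x_8 = 230, y_8 = 90, r_8 = 60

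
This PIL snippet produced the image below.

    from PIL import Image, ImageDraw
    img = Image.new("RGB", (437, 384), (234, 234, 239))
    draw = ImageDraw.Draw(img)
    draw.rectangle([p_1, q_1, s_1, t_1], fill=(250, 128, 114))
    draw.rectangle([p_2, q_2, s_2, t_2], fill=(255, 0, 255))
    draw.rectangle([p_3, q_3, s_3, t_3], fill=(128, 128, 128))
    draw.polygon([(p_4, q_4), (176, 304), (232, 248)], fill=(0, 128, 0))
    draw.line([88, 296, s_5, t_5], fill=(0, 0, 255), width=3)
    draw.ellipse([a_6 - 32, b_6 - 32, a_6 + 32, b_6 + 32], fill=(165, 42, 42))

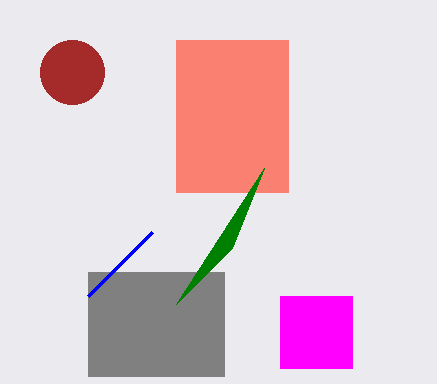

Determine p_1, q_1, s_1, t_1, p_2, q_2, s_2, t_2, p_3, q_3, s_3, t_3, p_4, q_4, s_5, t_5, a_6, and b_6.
p_1 = 176
q_1 = 40
s_1 = 288
t_1 = 192
p_2 = 280
q_2 = 296
s_2 = 352
t_2 = 368
p_3 = 88
q_3 = 272
s_3 = 224
t_3 = 376
p_4 = 264
q_4 = 168
s_5 = 152
t_5 = 232
a_6 = 72
b_6 = 72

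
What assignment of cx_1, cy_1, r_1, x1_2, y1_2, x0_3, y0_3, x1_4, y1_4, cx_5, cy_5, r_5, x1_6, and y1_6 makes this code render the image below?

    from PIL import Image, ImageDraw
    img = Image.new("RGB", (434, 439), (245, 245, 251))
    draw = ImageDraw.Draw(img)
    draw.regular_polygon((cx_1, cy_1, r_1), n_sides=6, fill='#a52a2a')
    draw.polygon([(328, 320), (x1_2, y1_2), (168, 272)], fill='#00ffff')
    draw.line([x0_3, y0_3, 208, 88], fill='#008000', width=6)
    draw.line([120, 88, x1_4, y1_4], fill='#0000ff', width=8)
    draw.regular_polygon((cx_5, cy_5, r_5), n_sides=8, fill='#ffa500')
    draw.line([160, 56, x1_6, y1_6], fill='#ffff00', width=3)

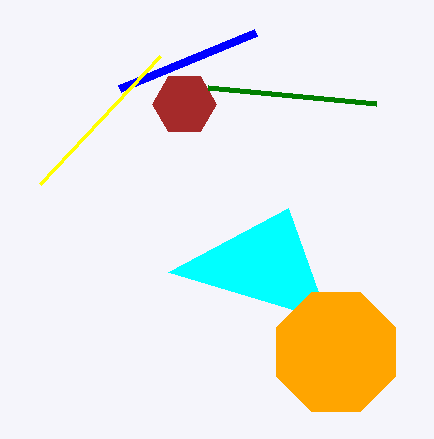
cx_1 = 184, cy_1 = 104, r_1 = 32, x1_2 = 288, y1_2 = 208, x0_3 = 376, y0_3 = 104, x1_4 = 256, y1_4 = 32, cx_5 = 336, cy_5 = 352, r_5 = 64, x1_6 = 40, y1_6 = 184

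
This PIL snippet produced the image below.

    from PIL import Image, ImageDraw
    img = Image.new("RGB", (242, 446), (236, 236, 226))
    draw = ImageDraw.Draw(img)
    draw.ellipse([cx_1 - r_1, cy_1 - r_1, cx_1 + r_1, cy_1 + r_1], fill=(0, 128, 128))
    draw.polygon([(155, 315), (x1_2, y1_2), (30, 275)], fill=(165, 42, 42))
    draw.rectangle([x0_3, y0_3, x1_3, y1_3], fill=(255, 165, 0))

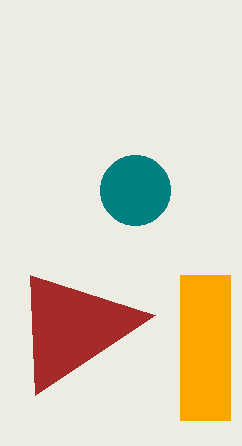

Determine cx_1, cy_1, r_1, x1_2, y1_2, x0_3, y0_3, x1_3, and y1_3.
cx_1 = 135, cy_1 = 190, r_1 = 35, x1_2 = 35, y1_2 = 395, x0_3 = 180, y0_3 = 275, x1_3 = 230, y1_3 = 420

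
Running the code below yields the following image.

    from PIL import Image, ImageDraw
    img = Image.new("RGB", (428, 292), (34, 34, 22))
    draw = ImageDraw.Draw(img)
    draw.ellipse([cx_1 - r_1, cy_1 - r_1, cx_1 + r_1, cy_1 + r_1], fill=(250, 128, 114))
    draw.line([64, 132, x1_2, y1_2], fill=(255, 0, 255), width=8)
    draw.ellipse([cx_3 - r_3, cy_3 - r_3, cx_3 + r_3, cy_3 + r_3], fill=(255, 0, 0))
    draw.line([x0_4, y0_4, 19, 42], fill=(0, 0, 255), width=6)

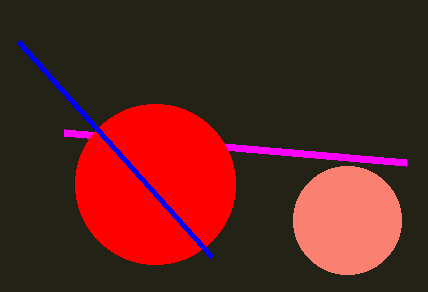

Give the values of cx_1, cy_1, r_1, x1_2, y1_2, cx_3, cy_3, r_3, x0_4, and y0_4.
cx_1 = 347
cy_1 = 220
r_1 = 54
x1_2 = 406
y1_2 = 162
cx_3 = 155
cy_3 = 184
r_3 = 80
x0_4 = 212
y0_4 = 257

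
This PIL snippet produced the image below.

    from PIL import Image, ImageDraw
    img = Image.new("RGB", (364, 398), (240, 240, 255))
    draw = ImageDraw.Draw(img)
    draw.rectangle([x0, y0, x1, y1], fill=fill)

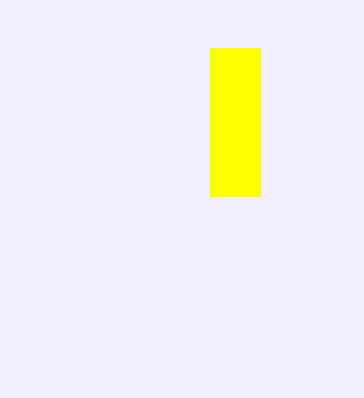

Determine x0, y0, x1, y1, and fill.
x0 = 210, y0 = 48, x1 = 260, y1 = 196, fill = 'yellow'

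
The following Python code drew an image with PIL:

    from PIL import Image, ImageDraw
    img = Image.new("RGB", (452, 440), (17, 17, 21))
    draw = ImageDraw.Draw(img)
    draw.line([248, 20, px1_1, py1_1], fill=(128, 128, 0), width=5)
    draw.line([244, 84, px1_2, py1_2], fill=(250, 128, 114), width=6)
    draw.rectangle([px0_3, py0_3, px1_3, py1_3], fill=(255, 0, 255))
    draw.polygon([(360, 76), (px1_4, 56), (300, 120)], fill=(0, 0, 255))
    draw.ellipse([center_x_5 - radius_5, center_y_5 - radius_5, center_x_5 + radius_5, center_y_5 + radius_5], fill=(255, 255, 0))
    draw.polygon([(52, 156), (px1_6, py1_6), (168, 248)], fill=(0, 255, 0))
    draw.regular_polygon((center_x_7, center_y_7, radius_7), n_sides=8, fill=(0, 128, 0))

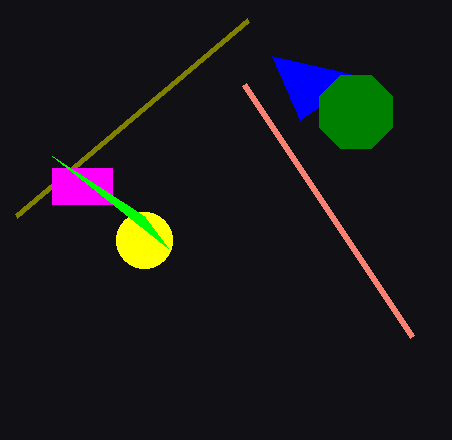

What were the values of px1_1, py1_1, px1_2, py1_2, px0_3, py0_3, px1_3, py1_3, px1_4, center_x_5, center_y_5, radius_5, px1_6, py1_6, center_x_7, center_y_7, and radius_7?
px1_1 = 16; py1_1 = 216; px1_2 = 412; py1_2 = 336; px0_3 = 52; py0_3 = 168; px1_3 = 112; py1_3 = 204; px1_4 = 272; center_x_5 = 144; center_y_5 = 240; radius_5 = 28; px1_6 = 144; py1_6 = 216; center_x_7 = 356; center_y_7 = 112; radius_7 = 40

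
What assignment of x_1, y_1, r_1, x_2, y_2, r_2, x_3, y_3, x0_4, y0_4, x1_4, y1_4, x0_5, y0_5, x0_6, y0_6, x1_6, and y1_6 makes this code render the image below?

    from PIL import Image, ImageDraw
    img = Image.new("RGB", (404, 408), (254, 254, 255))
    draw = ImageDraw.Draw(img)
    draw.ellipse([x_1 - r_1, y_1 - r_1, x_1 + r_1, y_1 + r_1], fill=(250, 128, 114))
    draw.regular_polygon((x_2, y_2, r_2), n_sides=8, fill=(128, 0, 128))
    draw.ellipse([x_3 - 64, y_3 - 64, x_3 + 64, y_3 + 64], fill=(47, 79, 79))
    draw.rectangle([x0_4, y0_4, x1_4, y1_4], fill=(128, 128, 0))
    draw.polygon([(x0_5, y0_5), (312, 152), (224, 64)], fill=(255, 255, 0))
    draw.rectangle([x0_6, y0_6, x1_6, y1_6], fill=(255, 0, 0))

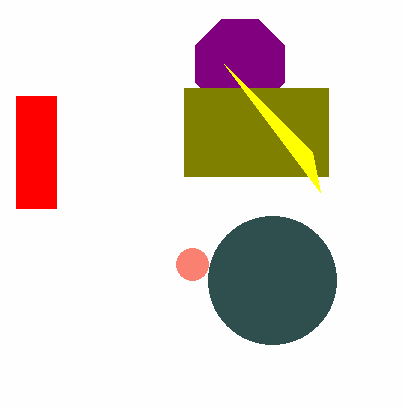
x_1 = 192; y_1 = 264; r_1 = 16; x_2 = 240; y_2 = 64; r_2 = 48; x_3 = 272; y_3 = 280; x0_4 = 184; y0_4 = 88; x1_4 = 328; y1_4 = 176; x0_5 = 320; y0_5 = 192; x0_6 = 16; y0_6 = 96; x1_6 = 56; y1_6 = 208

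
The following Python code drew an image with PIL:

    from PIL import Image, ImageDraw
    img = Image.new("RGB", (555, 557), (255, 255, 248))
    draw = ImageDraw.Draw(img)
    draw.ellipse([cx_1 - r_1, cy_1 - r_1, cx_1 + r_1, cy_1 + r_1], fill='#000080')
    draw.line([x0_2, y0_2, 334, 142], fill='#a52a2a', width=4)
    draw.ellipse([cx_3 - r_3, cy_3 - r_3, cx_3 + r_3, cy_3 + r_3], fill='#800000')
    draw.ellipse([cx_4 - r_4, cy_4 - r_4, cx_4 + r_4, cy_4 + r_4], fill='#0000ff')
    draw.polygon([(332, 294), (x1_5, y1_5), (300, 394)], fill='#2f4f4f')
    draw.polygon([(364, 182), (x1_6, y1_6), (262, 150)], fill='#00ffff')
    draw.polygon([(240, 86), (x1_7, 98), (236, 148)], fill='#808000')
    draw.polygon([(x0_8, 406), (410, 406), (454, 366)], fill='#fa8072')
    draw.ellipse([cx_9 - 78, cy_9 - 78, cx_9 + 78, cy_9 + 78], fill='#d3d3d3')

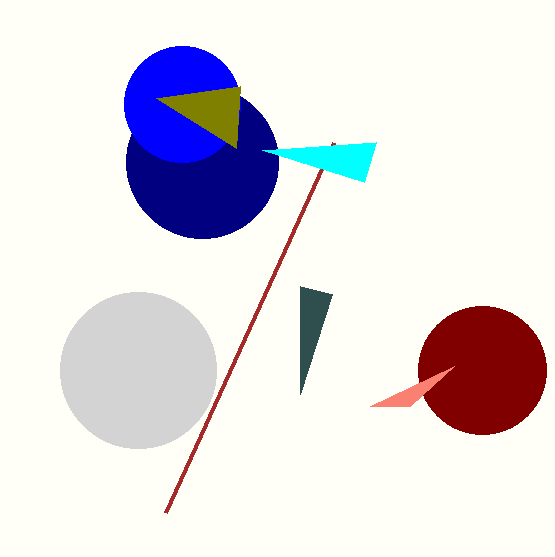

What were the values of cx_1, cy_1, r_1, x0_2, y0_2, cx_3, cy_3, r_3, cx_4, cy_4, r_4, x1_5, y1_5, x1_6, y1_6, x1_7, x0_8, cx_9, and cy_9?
cx_1 = 202, cy_1 = 162, r_1 = 76, x0_2 = 166, y0_2 = 512, cx_3 = 482, cy_3 = 370, r_3 = 64, cx_4 = 182, cy_4 = 104, r_4 = 58, x1_5 = 300, y1_5 = 286, x1_6 = 376, y1_6 = 142, x1_7 = 156, x0_8 = 370, cx_9 = 138, cy_9 = 370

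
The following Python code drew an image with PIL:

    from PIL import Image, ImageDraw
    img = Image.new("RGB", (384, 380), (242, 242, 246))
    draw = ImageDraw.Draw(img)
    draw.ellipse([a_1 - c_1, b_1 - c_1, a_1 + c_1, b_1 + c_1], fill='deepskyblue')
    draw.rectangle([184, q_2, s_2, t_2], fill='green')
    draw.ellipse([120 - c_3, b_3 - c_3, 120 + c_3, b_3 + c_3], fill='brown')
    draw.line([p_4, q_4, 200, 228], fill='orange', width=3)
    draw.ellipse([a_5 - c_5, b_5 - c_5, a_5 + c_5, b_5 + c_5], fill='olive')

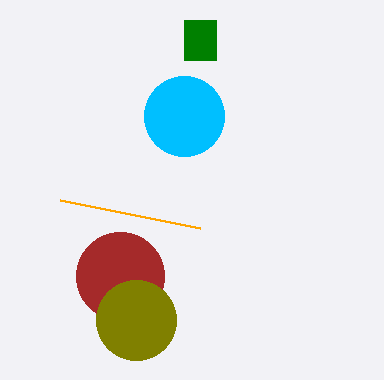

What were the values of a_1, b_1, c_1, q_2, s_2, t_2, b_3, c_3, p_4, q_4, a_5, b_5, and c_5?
a_1 = 184
b_1 = 116
c_1 = 40
q_2 = 20
s_2 = 216
t_2 = 60
b_3 = 276
c_3 = 44
p_4 = 60
q_4 = 200
a_5 = 136
b_5 = 320
c_5 = 40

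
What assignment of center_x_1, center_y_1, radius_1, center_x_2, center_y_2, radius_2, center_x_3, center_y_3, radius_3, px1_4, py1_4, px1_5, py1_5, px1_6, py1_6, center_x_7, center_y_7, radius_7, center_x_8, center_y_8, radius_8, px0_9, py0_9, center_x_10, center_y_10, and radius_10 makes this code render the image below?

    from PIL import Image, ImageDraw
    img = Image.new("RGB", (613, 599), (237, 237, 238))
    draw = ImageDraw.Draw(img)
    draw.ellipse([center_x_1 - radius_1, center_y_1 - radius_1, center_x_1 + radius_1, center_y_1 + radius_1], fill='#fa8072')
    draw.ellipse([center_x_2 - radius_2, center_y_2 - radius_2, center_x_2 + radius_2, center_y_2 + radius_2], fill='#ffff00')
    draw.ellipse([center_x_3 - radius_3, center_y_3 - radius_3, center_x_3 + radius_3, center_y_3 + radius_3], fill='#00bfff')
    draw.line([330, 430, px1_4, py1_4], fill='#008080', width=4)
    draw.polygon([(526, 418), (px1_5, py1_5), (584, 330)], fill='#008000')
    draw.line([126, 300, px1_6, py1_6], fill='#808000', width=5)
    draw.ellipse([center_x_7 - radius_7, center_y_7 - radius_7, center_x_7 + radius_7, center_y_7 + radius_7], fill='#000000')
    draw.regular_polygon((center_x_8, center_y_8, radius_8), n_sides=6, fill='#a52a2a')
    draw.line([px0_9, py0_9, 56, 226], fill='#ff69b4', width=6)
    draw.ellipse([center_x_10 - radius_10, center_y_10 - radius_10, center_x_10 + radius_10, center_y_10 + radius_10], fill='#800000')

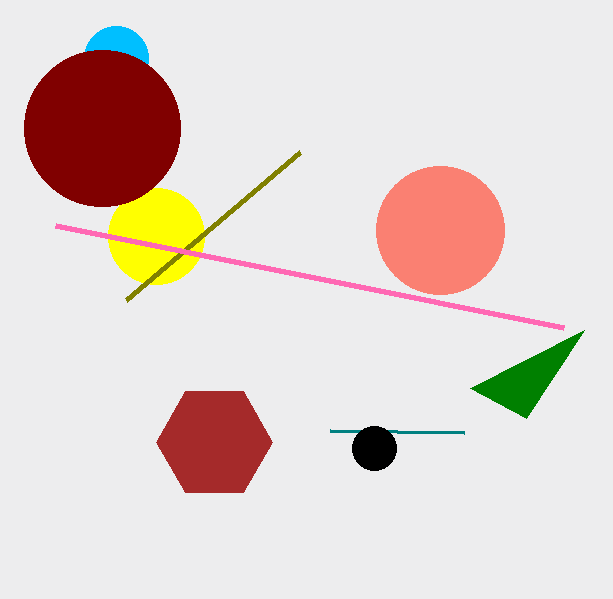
center_x_1 = 440
center_y_1 = 230
radius_1 = 64
center_x_2 = 156
center_y_2 = 236
radius_2 = 48
center_x_3 = 116
center_y_3 = 58
radius_3 = 32
px1_4 = 464
py1_4 = 432
px1_5 = 470
py1_5 = 388
px1_6 = 300
py1_6 = 152
center_x_7 = 374
center_y_7 = 448
radius_7 = 22
center_x_8 = 214
center_y_8 = 442
radius_8 = 58
px0_9 = 564
py0_9 = 328
center_x_10 = 102
center_y_10 = 128
radius_10 = 78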